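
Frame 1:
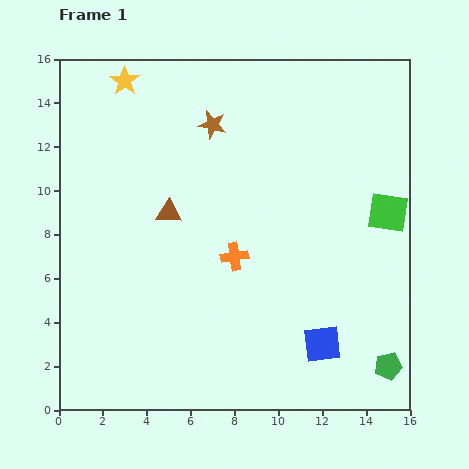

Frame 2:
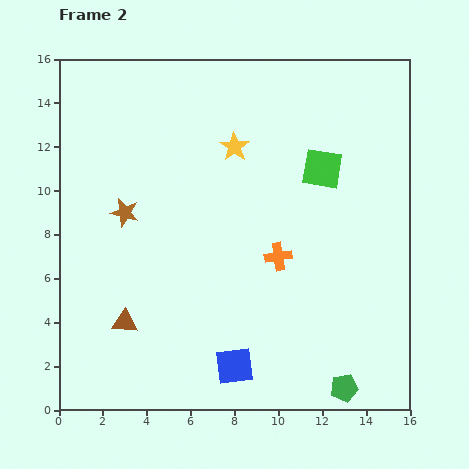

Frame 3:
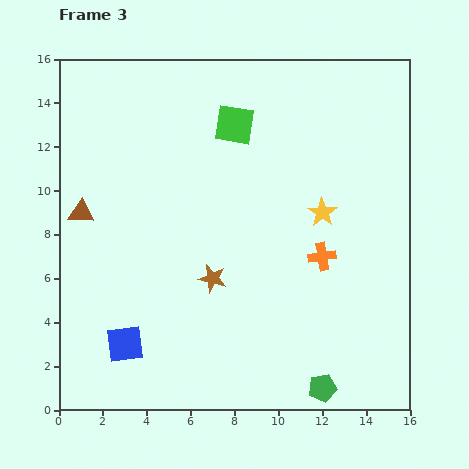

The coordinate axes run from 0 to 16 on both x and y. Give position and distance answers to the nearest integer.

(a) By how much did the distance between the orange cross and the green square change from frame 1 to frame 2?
-3

Distance in frame 1: 7. Distance in frame 2: 4.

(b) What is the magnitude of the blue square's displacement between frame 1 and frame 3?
9

The blue square moved from (12, 3) to (3, 3), a distance of √(9² + 0²) ≈ 9.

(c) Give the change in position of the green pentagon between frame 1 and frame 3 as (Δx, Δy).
(-3, -1)

The green pentagon was at (15, 2) in frame 1 and (12, 1) in frame 3.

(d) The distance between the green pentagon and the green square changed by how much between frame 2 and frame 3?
+3

Distance in frame 2: 10. Distance in frame 3: 13.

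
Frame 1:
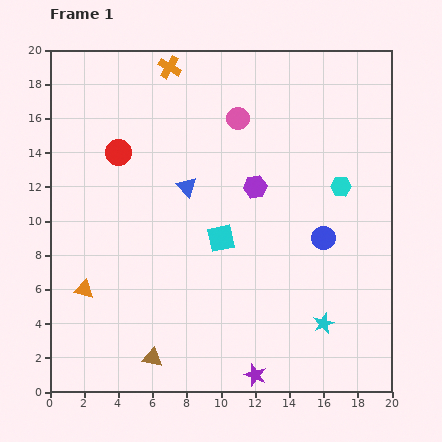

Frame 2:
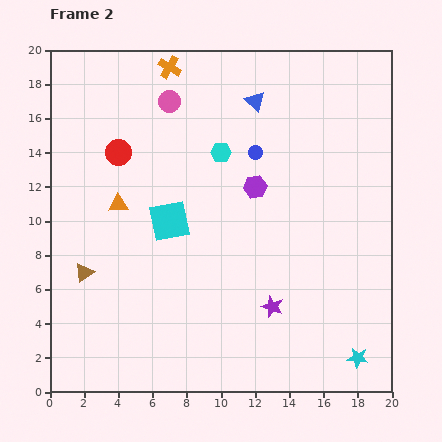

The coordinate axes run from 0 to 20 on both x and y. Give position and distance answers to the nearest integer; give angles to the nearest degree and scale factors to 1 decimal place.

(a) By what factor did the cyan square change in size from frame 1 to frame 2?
1.5×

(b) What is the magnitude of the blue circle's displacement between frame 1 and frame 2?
6

The blue circle moved from (16, 9) to (12, 14), a distance of √(4² + 5²) ≈ 6.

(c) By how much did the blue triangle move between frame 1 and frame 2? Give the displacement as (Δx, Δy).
(4, 5)

The blue triangle was at (8, 12) in frame 1 and (12, 17) in frame 2.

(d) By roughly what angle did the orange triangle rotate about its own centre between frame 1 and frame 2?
16° counter-clockwise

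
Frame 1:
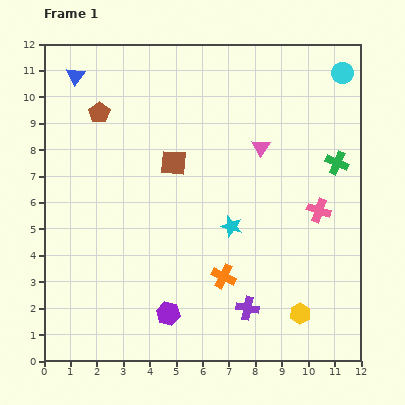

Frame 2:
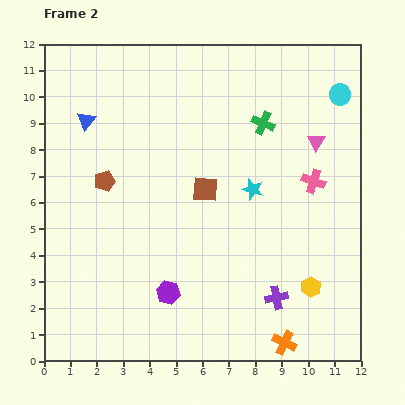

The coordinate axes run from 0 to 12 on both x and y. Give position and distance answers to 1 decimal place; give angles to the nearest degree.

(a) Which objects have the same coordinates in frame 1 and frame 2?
none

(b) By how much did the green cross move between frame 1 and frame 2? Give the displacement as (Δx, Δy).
(-2.8, 1.5)

The green cross was at (11.1, 7.5) in frame 1 and (8.3, 9.0) in frame 2.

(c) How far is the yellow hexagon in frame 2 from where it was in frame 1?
1.1

The yellow hexagon moved from (9.7, 1.8) to (10.1, 2.8), a distance of √(0.4² + 1.0²) ≈ 1.1.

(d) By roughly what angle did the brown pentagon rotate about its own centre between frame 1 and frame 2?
18° clockwise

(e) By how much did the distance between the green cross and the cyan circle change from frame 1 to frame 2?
-0.3

Distance in frame 1: 3.4. Distance in frame 2: 3.1.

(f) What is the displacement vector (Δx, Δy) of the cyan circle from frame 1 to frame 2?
(-0.1, -0.8)

The cyan circle was at (11.3, 10.9) in frame 1 and (11.2, 10.1) in frame 2.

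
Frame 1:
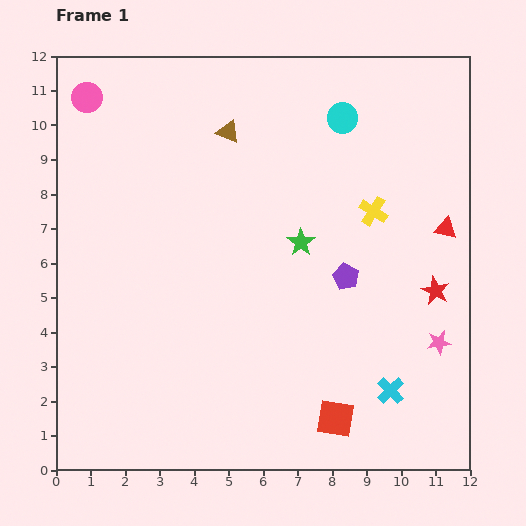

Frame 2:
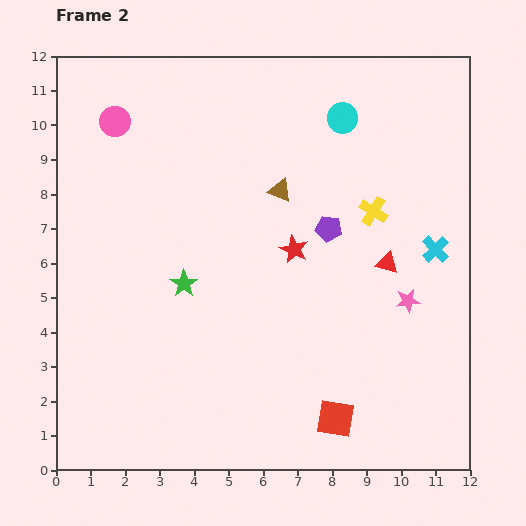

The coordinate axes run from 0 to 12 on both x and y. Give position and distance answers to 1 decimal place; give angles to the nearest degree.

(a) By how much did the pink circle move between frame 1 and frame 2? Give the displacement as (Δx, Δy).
(0.8, -0.7)

The pink circle was at (0.9, 10.8) in frame 1 and (1.7, 10.1) in frame 2.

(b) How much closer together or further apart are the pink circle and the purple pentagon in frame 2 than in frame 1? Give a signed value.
-2.2

Distance in frame 1: 9.1. Distance in frame 2: 6.9.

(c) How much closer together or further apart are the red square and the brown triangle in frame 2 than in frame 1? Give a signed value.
-2.1

Distance in frame 1: 8.9. Distance in frame 2: 6.8.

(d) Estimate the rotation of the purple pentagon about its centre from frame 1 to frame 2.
20° counter-clockwise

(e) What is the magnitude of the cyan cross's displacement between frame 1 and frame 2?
4.3

The cyan cross moved from (9.7, 2.3) to (11.0, 6.4), a distance of √(1.3² + 4.1²) ≈ 4.3.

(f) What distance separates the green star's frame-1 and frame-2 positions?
3.6

The green star moved from (7.1, 6.6) to (3.7, 5.4), a distance of √(3.4² + 1.2²) ≈ 3.6.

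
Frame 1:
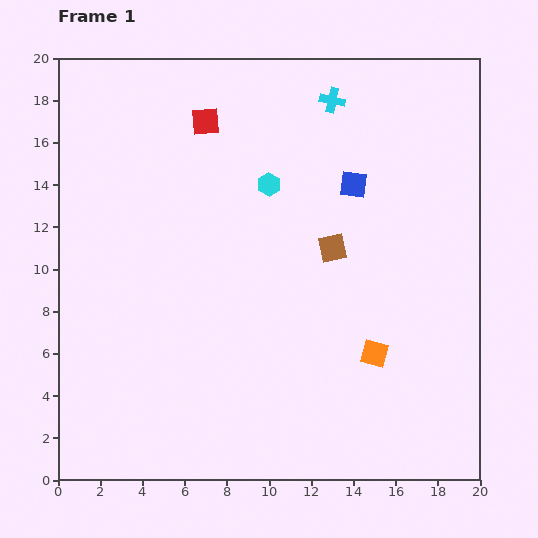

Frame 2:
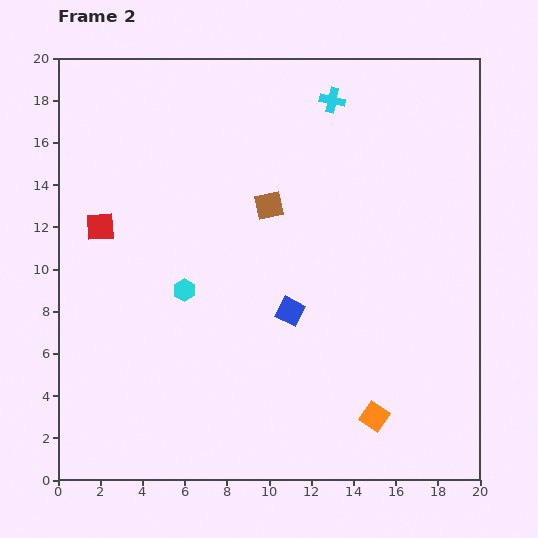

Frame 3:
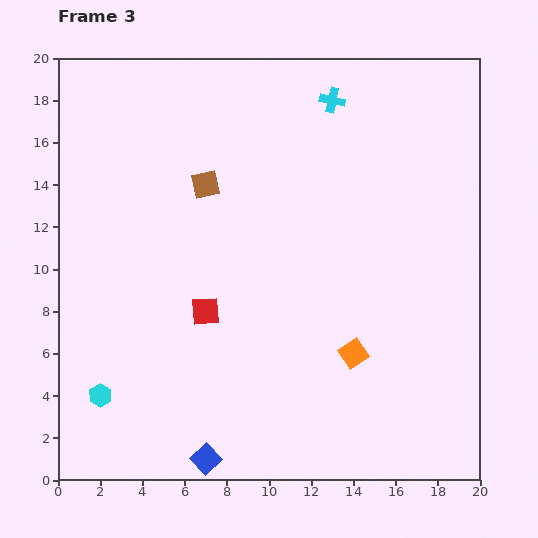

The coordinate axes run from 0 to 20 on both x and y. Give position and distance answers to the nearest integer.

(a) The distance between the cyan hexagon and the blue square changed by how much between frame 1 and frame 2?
+1

Distance in frame 1: 4. Distance in frame 2: 5.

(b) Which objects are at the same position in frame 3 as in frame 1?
the cyan cross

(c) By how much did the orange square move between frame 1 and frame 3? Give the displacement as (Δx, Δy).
(-1, 0)

The orange square was at (15, 6) in frame 1 and (14, 6) in frame 3.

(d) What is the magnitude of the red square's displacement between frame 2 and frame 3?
6

The red square moved from (2, 12) to (7, 8), a distance of √(5² + 4²) ≈ 6.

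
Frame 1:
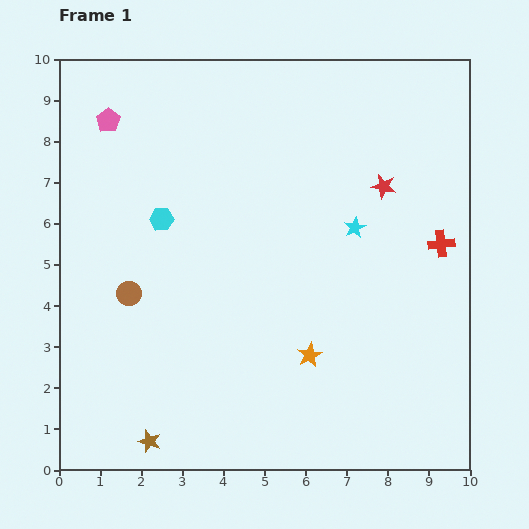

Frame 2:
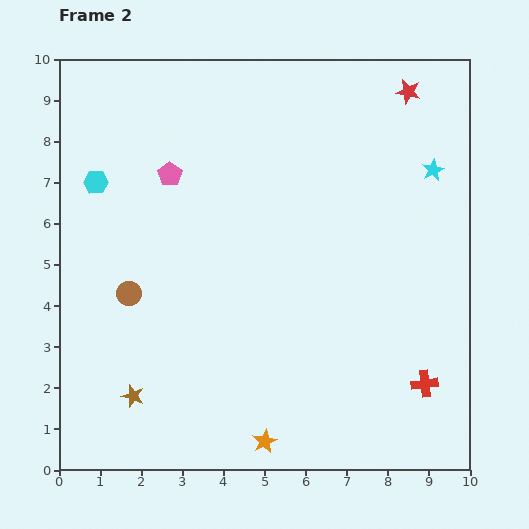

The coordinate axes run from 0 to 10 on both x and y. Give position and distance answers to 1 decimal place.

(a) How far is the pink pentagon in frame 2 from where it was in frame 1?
2.0

The pink pentagon moved from (1.2, 8.5) to (2.7, 7.2), a distance of √(1.5² + 1.3²) ≈ 2.0.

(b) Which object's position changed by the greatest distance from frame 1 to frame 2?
the red cross

(moved 3.4; next 2.4)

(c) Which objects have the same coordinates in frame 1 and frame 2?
the brown circle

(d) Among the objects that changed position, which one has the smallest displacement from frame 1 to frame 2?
the brown star

(moved 1.2)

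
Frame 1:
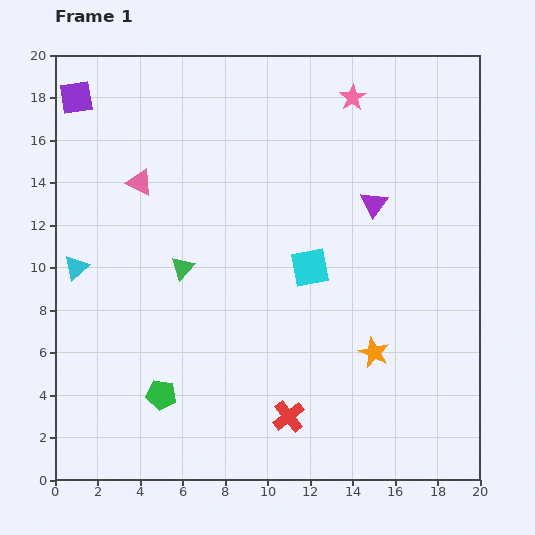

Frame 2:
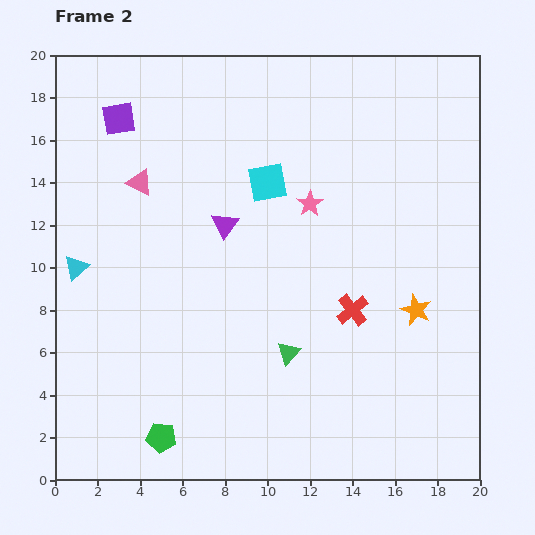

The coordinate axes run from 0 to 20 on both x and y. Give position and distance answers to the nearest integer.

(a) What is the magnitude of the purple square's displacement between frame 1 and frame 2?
2

The purple square moved from (1, 18) to (3, 17), a distance of √(2² + 1²) ≈ 2.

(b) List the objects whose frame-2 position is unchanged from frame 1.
the pink triangle, the cyan triangle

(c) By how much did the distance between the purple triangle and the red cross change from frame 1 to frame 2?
-4

Distance in frame 1: 11. Distance in frame 2: 7.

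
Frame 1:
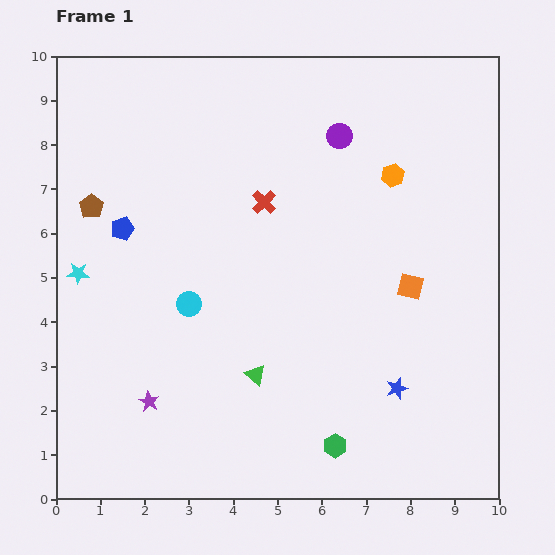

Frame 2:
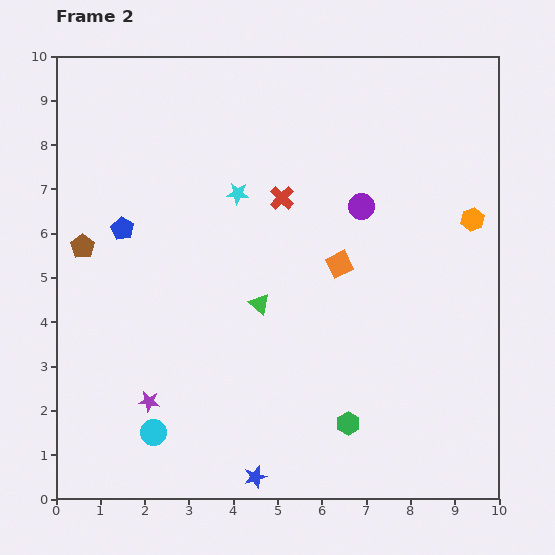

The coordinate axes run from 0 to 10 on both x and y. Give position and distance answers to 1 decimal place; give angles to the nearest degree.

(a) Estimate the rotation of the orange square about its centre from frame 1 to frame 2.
37° counter-clockwise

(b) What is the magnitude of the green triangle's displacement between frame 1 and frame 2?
1.6

The green triangle moved from (4.5, 2.8) to (4.6, 4.4), a distance of √(0.1² + 1.6²) ≈ 1.6.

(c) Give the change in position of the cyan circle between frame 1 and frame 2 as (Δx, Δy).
(-0.8, -2.9)

The cyan circle was at (3.0, 4.4) in frame 1 and (2.2, 1.5) in frame 2.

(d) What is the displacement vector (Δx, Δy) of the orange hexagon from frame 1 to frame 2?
(1.8, -1.0)

The orange hexagon was at (7.6, 7.3) in frame 1 and (9.4, 6.3) in frame 2.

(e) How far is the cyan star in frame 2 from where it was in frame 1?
4.0

The cyan star moved from (0.5, 5.1) to (4.1, 6.9), a distance of √(3.6² + 1.8²) ≈ 4.0.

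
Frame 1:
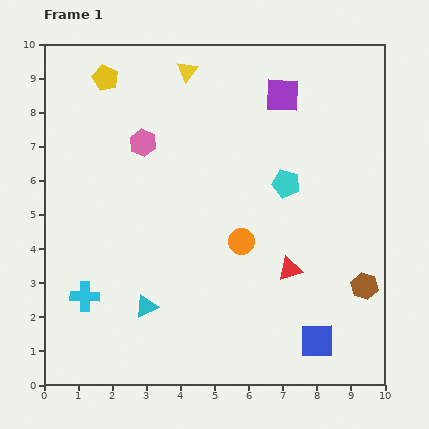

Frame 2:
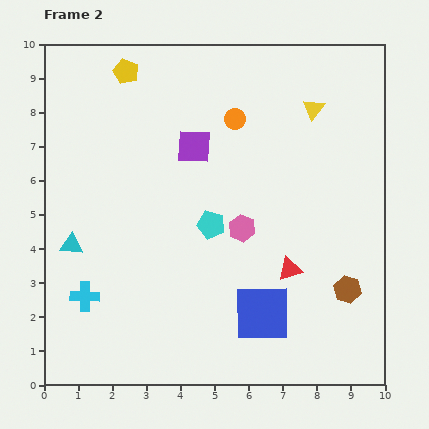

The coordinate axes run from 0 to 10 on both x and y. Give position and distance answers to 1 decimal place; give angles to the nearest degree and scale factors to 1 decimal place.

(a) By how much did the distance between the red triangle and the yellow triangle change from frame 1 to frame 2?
-1.7

Distance in frame 1: 6.5. Distance in frame 2: 4.8.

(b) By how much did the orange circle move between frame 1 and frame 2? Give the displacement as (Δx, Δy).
(-0.2, 3.6)

The orange circle was at (5.8, 4.2) in frame 1 and (5.6, 7.8) in frame 2.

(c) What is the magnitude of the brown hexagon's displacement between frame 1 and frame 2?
0.5

The brown hexagon moved from (9.4, 2.9) to (8.9, 2.8), a distance of √(0.5² + 0.1²) ≈ 0.5.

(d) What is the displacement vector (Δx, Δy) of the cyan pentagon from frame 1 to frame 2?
(-2.2, -1.2)

The cyan pentagon was at (7.1, 5.9) in frame 1 and (4.9, 4.7) in frame 2.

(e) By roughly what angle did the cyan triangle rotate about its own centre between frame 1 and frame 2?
30° clockwise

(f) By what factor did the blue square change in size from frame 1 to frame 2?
1.7×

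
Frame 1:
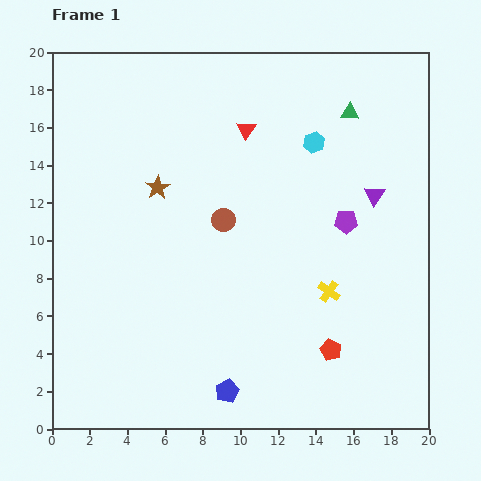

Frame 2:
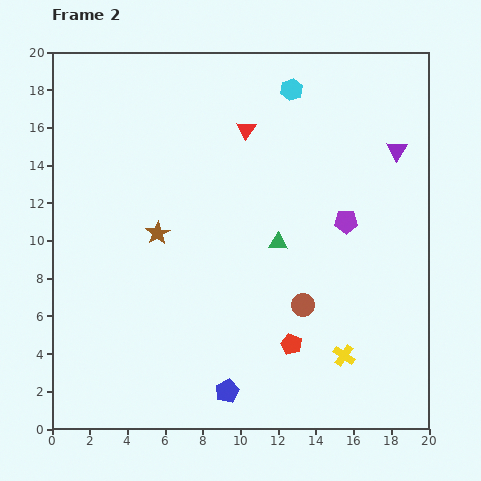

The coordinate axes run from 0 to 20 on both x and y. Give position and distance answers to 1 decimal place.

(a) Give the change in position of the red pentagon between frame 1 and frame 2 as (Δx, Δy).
(-2.1, 0.3)

The red pentagon was at (14.8, 4.2) in frame 1 and (12.7, 4.5) in frame 2.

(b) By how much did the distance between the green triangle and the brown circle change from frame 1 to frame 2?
-5.3

Distance in frame 1: 8.8. Distance in frame 2: 3.5.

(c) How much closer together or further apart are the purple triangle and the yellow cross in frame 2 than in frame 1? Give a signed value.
+5.7

Distance in frame 1: 5.6. Distance in frame 2: 11.3.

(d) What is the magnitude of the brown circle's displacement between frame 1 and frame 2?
6.2

The brown circle moved from (9.1, 11.1) to (13.3, 6.6), a distance of √(4.2² + 4.5²) ≈ 6.2.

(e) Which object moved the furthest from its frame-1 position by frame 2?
the green triangle

(moved 7.9; next 6.2)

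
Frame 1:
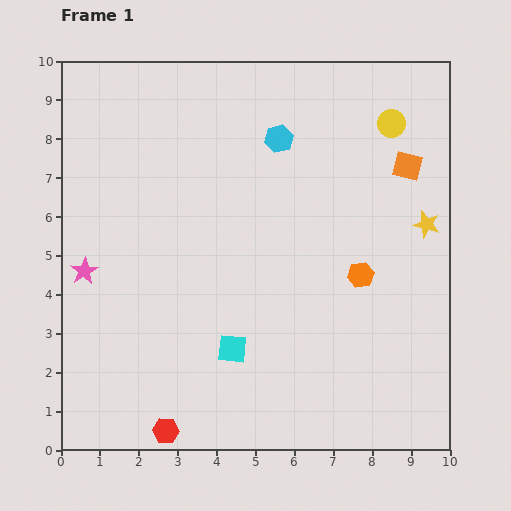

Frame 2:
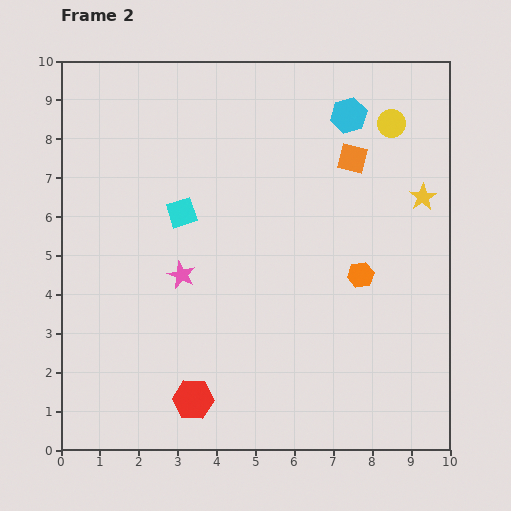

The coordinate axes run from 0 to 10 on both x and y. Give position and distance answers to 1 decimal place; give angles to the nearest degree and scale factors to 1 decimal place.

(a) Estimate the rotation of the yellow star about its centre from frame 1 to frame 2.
25° clockwise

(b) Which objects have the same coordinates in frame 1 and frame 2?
the yellow circle, the orange hexagon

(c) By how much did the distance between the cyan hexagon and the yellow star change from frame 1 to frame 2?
-1.6

Distance in frame 1: 4.4. Distance in frame 2: 2.8.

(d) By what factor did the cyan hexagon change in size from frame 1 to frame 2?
1.3×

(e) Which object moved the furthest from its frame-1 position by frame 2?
the cyan square

(moved 3.7; next 2.5)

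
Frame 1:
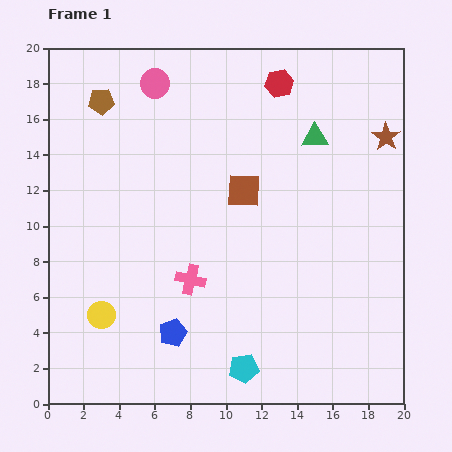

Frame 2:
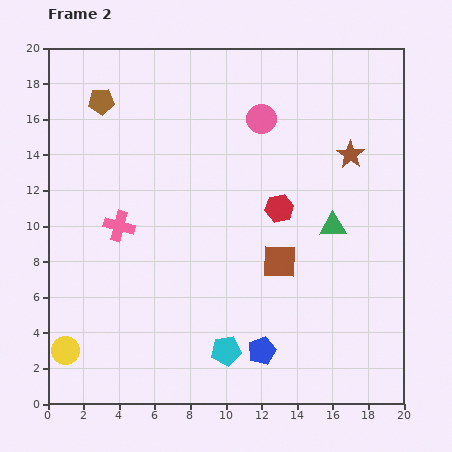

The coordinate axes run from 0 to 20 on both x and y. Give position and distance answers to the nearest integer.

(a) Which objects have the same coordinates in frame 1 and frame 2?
the brown pentagon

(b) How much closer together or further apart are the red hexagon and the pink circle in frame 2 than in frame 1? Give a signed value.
-2

Distance in frame 1: 7. Distance in frame 2: 5.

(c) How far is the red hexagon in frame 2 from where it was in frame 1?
7

The red hexagon moved from (13, 18) to (13, 11), a distance of √(0² + 7²) ≈ 7.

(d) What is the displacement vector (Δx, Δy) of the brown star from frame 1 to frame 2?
(-2, -1)

The brown star was at (19, 15) in frame 1 and (17, 14) in frame 2.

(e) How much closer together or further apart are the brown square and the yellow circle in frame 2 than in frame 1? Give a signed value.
+2

Distance in frame 1: 11. Distance in frame 2: 13.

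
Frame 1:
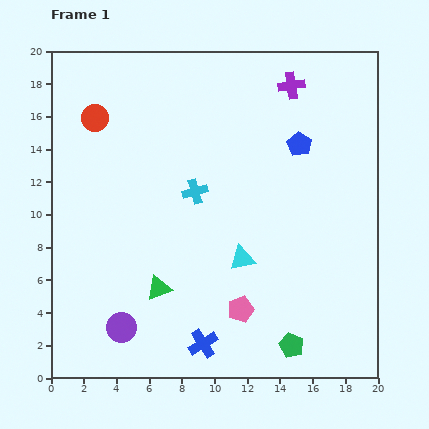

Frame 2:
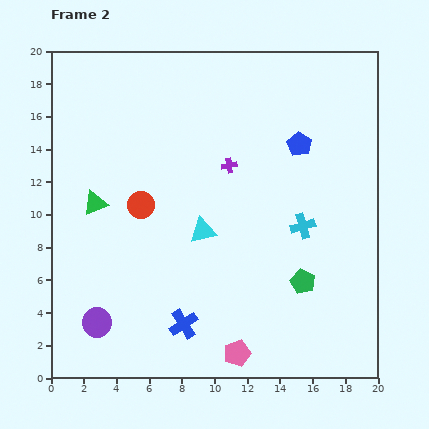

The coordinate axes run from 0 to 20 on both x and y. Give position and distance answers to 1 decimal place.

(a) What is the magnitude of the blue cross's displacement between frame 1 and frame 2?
1.7

The blue cross moved from (9.3, 2.1) to (8.1, 3.3), a distance of √(1.2² + 1.2²) ≈ 1.7.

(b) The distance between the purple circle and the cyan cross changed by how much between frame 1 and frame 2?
+4.5

Distance in frame 1: 9.4. Distance in frame 2: 13.9.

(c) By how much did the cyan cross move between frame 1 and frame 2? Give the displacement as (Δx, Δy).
(6.6, -2.1)

The cyan cross was at (8.8, 11.4) in frame 1 and (15.4, 9.3) in frame 2.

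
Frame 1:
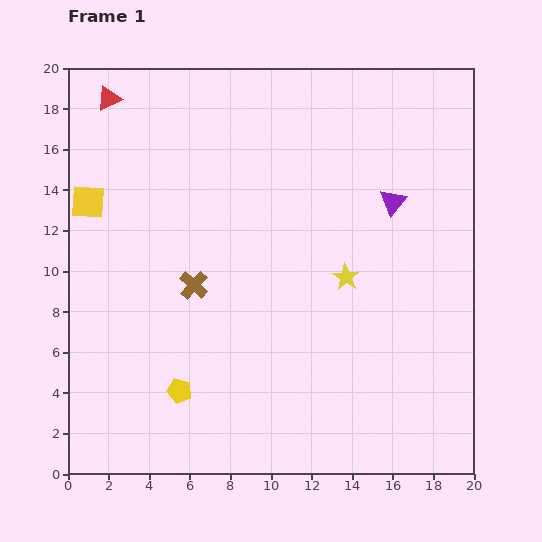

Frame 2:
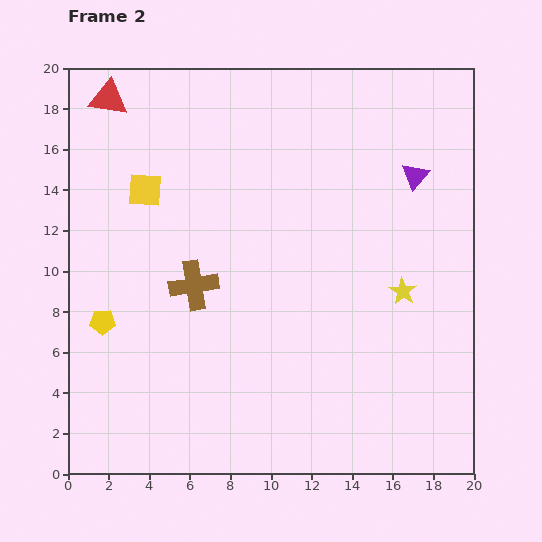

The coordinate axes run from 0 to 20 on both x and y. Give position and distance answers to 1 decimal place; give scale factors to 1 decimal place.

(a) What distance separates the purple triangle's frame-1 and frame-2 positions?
1.7

The purple triangle moved from (16.0, 13.4) to (17.1, 14.7), a distance of √(1.1² + 1.3²) ≈ 1.7.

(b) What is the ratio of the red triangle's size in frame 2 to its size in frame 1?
1.5×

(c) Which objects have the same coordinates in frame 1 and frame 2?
the red triangle, the brown cross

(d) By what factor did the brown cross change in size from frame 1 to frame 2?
1.7×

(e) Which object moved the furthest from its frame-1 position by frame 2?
the yellow pentagon

(moved 5.1; next 2.9)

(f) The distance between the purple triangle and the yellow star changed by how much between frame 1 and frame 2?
+1.3

Distance in frame 1: 4.4. Distance in frame 2: 5.7.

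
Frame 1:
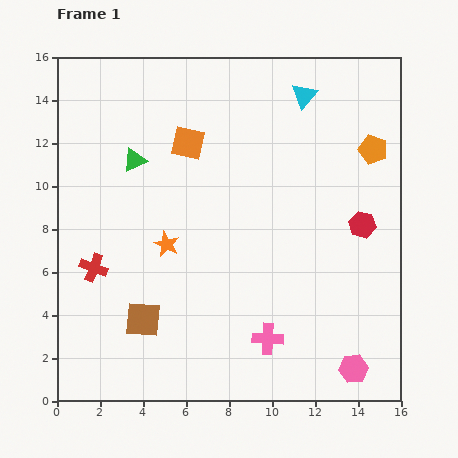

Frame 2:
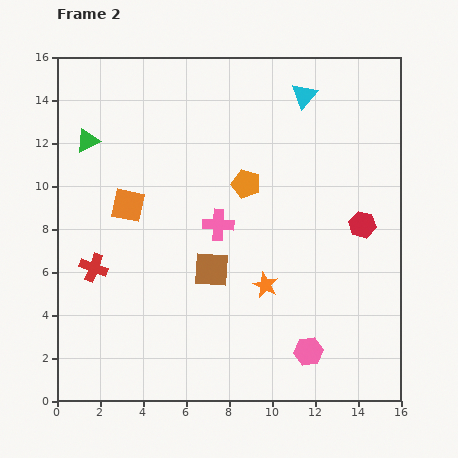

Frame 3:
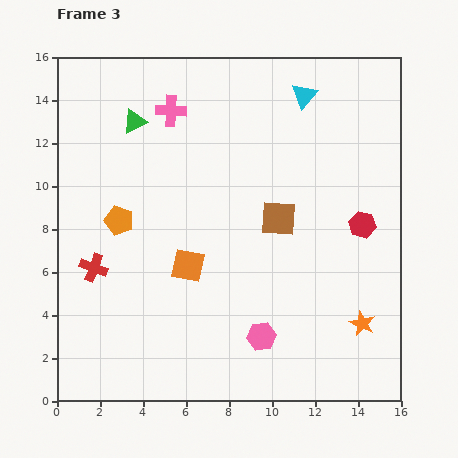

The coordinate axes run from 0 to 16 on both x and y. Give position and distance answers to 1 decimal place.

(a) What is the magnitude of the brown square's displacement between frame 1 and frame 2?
3.9

The brown square moved from (4.0, 3.8) to (7.2, 6.1), a distance of √(3.2² + 2.3²) ≈ 3.9.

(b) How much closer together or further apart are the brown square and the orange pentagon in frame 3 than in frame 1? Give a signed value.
-5.9

Distance in frame 1: 13.3. Distance in frame 3: 7.4.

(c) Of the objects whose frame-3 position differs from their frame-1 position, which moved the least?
the green triangle

(moved 1.8)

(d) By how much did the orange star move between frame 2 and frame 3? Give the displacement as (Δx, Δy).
(4.5, -1.8)

The orange star was at (9.7, 5.4) in frame 2 and (14.2, 3.6) in frame 3.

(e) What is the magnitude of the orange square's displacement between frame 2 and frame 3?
4.0

The orange square moved from (3.3, 9.1) to (6.1, 6.3), a distance of √(2.8² + 2.8²) ≈ 4.0.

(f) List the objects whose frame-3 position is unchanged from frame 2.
the red cross, the red hexagon, the cyan triangle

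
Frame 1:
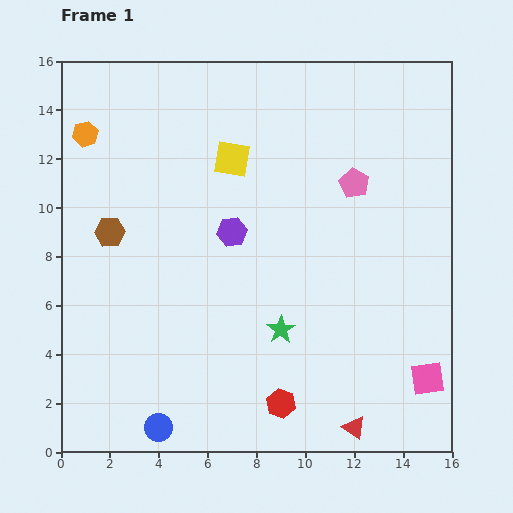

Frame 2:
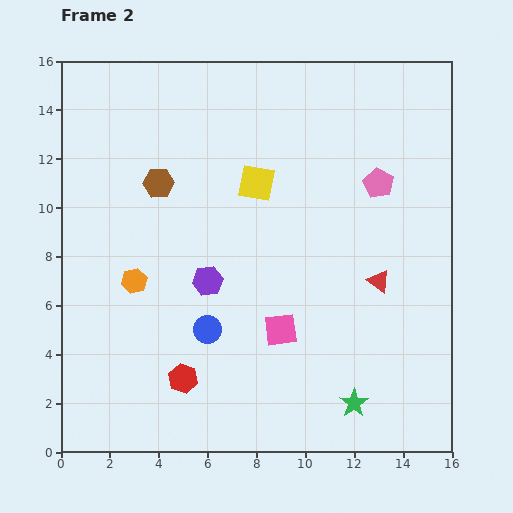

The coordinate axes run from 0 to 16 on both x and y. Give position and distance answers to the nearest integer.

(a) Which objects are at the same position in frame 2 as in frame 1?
none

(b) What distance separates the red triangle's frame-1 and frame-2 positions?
6

The red triangle moved from (12, 1) to (13, 7), a distance of √(1² + 6²) ≈ 6.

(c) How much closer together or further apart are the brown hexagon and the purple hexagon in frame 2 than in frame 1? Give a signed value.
-1

Distance in frame 1: 5. Distance in frame 2: 4.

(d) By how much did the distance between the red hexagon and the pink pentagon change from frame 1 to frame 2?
+2

Distance in frame 1: 9. Distance in frame 2: 11.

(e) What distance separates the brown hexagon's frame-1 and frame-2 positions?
3

The brown hexagon moved from (2, 9) to (4, 11), a distance of √(2² + 2²) ≈ 3.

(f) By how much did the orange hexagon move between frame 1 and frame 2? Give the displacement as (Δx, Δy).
(2, -6)

The orange hexagon was at (1, 13) in frame 1 and (3, 7) in frame 2.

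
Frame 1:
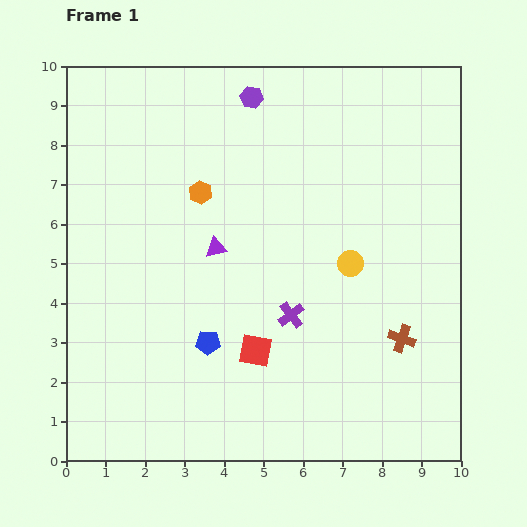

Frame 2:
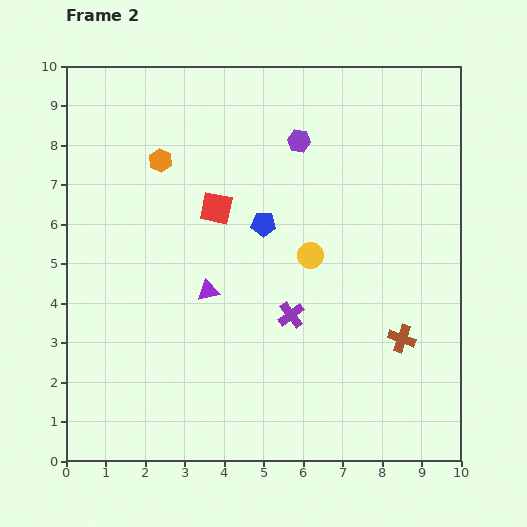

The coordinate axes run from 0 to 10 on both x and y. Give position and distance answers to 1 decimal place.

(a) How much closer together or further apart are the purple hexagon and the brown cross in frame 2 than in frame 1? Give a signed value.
-1.6

Distance in frame 1: 7.2. Distance in frame 2: 5.6.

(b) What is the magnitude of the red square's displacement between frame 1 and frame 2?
3.7

The red square moved from (4.8, 2.8) to (3.8, 6.4), a distance of √(1.0² + 3.6²) ≈ 3.7.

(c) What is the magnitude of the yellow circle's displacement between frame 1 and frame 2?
1.0

The yellow circle moved from (7.2, 5.0) to (6.2, 5.2), a distance of √(1.0² + 0.2²) ≈ 1.0.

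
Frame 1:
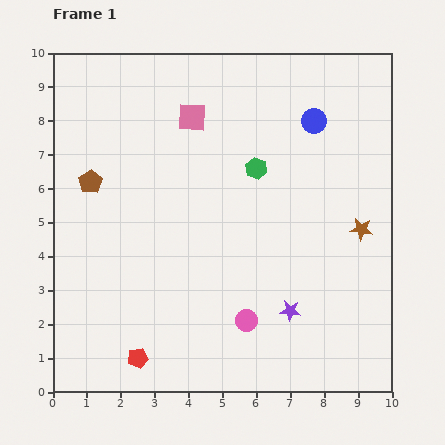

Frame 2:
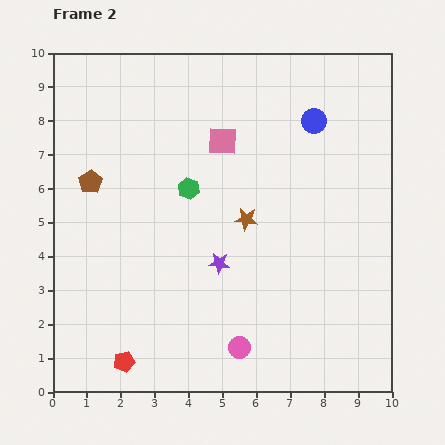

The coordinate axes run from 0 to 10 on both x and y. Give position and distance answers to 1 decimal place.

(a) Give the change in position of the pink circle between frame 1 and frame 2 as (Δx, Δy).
(-0.2, -0.8)

The pink circle was at (5.7, 2.1) in frame 1 and (5.5, 1.3) in frame 2.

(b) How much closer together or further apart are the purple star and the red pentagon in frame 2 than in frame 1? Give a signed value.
-0.7

Distance in frame 1: 4.7. Distance in frame 2: 4.0.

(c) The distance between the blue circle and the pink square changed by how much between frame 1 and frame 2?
-0.8

Distance in frame 1: 3.6. Distance in frame 2: 2.8.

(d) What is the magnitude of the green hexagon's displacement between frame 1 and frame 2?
2.1

The green hexagon moved from (6.0, 6.6) to (4.0, 6.0), a distance of √(2.0² + 0.6²) ≈ 2.1.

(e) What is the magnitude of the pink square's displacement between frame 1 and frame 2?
1.1

The pink square moved from (4.1, 8.1) to (5.0, 7.4), a distance of √(0.9² + 0.7²) ≈ 1.1.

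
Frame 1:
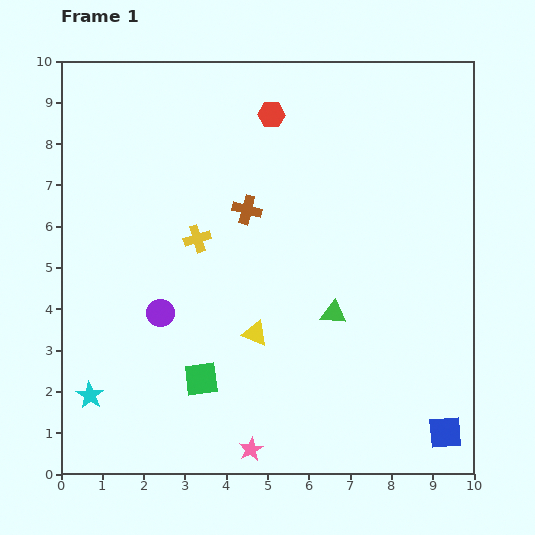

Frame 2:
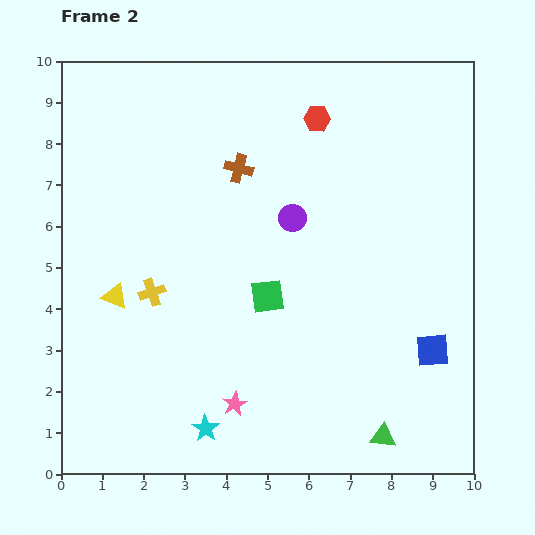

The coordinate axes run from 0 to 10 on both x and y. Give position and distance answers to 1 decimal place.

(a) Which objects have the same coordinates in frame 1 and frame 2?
none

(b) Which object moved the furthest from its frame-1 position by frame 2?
the purple circle

(moved 3.9; next 3.5)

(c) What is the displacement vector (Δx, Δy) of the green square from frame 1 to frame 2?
(1.6, 2.0)

The green square was at (3.4, 2.3) in frame 1 and (5.0, 4.3) in frame 2.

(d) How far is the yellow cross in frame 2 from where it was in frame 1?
1.7

The yellow cross moved from (3.3, 5.7) to (2.2, 4.4), a distance of √(1.1² + 1.3²) ≈ 1.7.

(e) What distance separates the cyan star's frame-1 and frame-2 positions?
2.9

The cyan star moved from (0.7, 1.9) to (3.5, 1.1), a distance of √(2.8² + 0.8²) ≈ 2.9.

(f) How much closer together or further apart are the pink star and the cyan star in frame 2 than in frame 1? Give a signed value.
-3.2

Distance in frame 1: 4.1. Distance in frame 2: 0.9.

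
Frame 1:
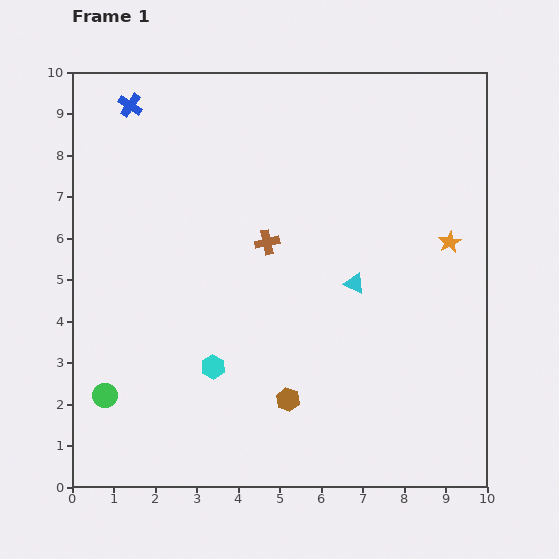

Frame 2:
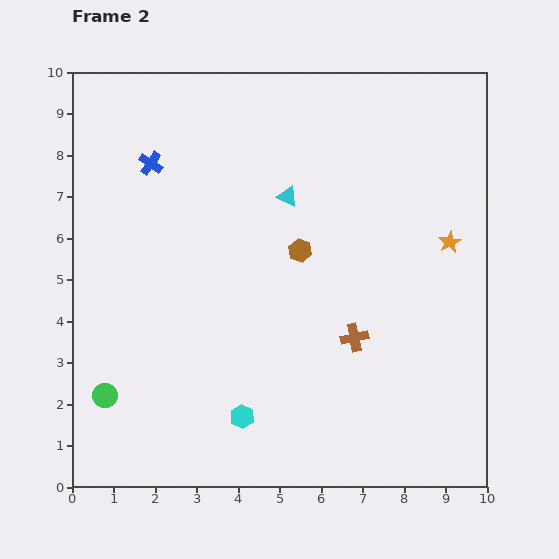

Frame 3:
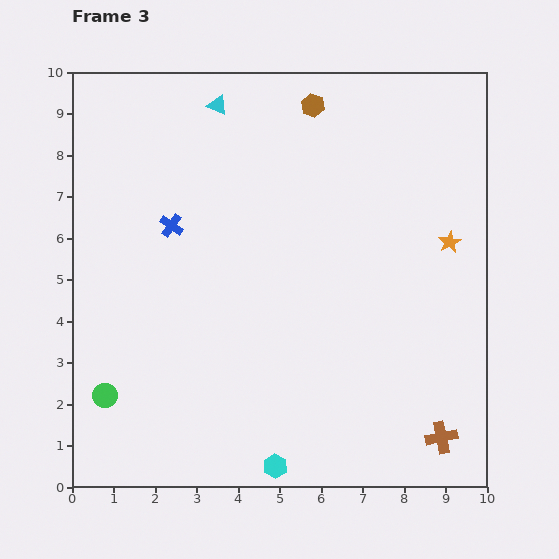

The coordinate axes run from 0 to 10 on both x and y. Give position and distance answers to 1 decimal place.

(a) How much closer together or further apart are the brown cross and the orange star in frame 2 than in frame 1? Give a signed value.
-1.1

Distance in frame 1: 4.4. Distance in frame 2: 3.3.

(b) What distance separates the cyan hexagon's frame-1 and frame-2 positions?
1.4

The cyan hexagon moved from (3.4, 2.9) to (4.1, 1.7), a distance of √(0.7² + 1.2²) ≈ 1.4.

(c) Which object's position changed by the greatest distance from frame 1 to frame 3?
the brown hexagon

(moved 7.1; next 6.3)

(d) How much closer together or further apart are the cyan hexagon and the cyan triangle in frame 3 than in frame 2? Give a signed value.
+3.4

Distance in frame 2: 5.4. Distance in frame 3: 8.8.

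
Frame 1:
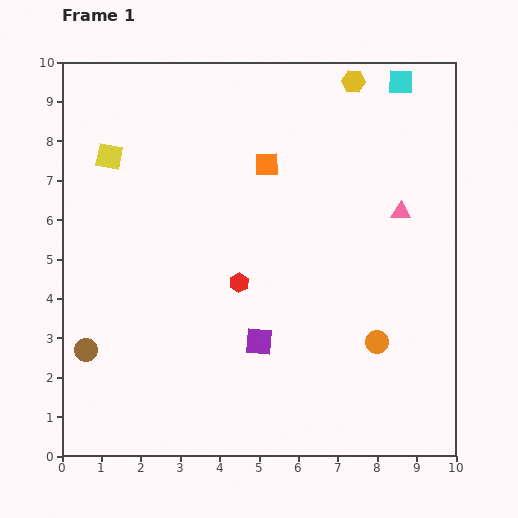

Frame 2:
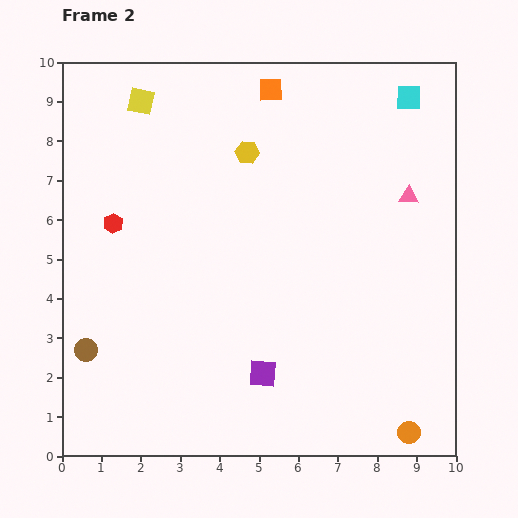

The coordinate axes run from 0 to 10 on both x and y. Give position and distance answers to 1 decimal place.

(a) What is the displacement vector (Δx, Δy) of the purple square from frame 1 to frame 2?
(0.1, -0.8)

The purple square was at (5.0, 2.9) in frame 1 and (5.1, 2.1) in frame 2.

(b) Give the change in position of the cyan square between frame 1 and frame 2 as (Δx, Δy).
(0.2, -0.4)

The cyan square was at (8.6, 9.5) in frame 1 and (8.8, 9.1) in frame 2.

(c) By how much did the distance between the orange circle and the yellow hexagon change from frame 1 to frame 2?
+1.6

Distance in frame 1: 6.6. Distance in frame 2: 8.2.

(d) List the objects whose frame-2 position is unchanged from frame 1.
the brown circle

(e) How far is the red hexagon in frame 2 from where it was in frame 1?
3.5

The red hexagon moved from (4.5, 4.4) to (1.3, 5.9), a distance of √(3.2² + 1.5²) ≈ 3.5.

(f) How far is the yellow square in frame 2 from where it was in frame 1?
1.6

The yellow square moved from (1.2, 7.6) to (2.0, 9.0), a distance of √(0.8² + 1.4²) ≈ 1.6.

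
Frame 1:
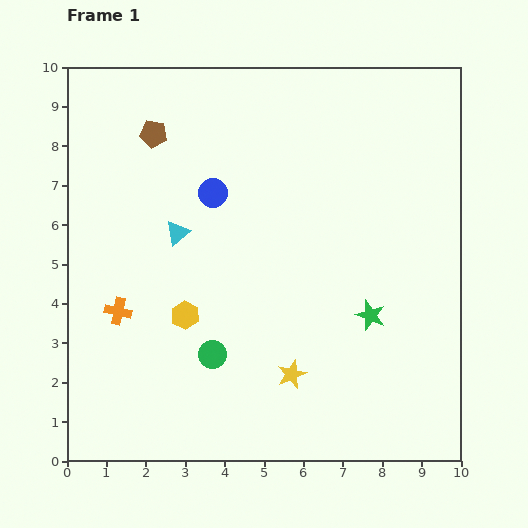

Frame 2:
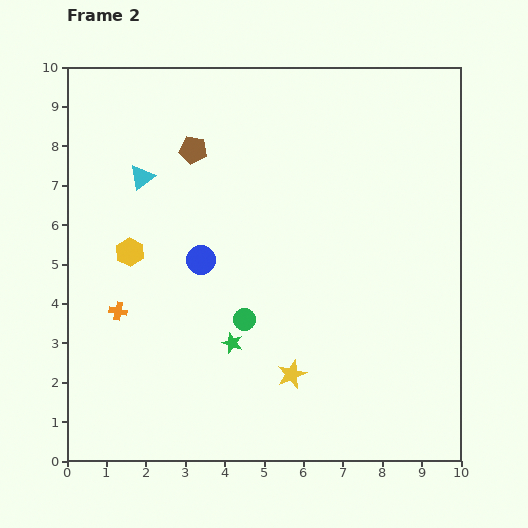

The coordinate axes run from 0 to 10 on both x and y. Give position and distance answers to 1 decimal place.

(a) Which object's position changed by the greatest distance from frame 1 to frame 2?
the green star

(moved 3.6; next 2.1)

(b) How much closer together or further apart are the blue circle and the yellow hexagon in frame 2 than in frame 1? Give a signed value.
-1.4

Distance in frame 1: 3.2. Distance in frame 2: 1.8.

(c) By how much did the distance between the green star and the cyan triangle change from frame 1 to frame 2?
-0.5

Distance in frame 1: 5.3. Distance in frame 2: 4.8.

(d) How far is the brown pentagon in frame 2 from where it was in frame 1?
1.1

The brown pentagon moved from (2.2, 8.3) to (3.2, 7.9), a distance of √(1.0² + 0.4²) ≈ 1.1.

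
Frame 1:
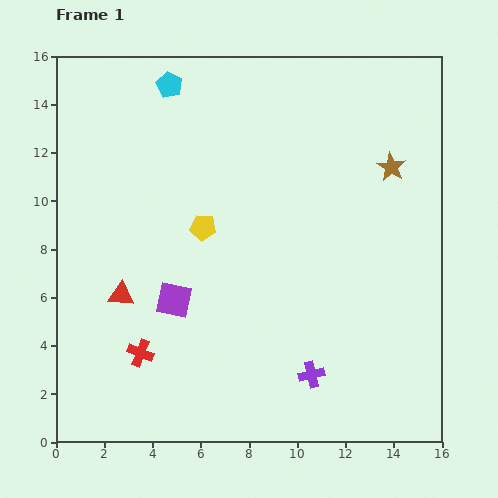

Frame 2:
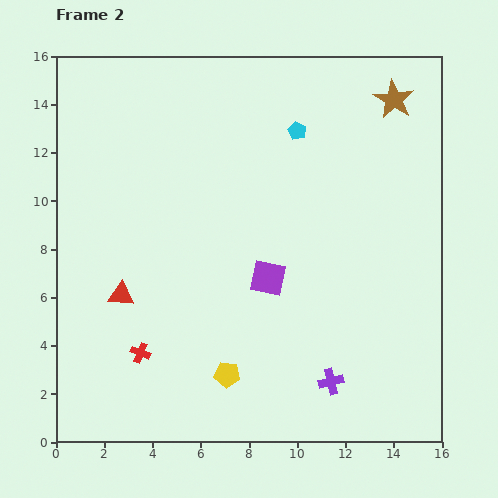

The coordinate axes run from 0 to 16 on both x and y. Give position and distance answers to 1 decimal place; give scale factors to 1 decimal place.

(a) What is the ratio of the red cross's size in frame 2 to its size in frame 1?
0.7×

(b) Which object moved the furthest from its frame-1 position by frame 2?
the yellow pentagon

(moved 6.2; next 5.6)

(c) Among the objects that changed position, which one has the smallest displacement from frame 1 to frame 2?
the purple cross

(moved 0.9)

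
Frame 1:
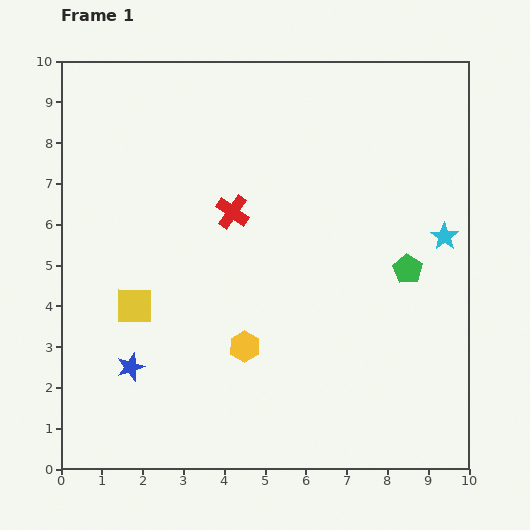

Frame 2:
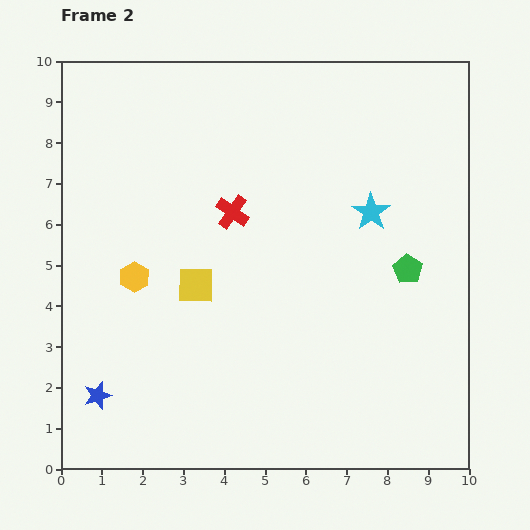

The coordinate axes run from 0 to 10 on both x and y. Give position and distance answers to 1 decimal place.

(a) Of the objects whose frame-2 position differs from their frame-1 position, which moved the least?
the blue star

(moved 1.1)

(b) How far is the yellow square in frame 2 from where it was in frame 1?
1.6

The yellow square moved from (1.8, 4.0) to (3.3, 4.5), a distance of √(1.5² + 0.5²) ≈ 1.6.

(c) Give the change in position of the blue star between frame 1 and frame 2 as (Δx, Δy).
(-0.8, -0.7)

The blue star was at (1.7, 2.5) in frame 1 and (0.9, 1.8) in frame 2.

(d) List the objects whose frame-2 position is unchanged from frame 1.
the red cross, the green pentagon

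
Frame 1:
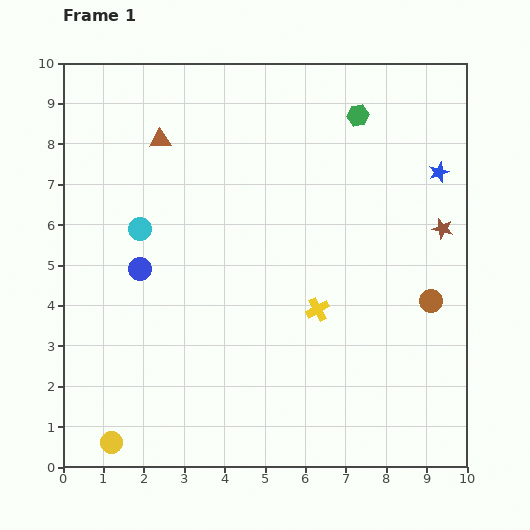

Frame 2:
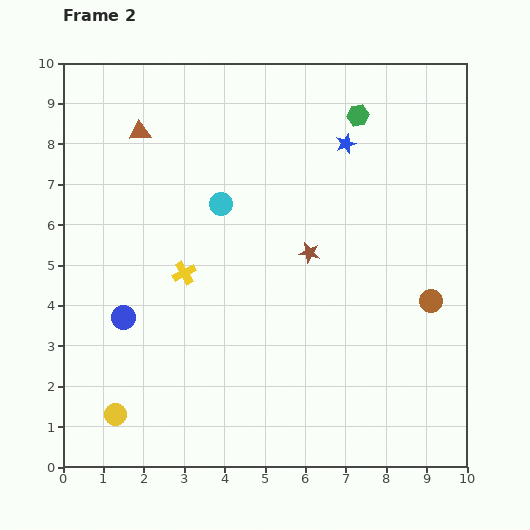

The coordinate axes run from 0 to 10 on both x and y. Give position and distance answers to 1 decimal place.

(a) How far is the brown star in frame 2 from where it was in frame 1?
3.4

The brown star moved from (9.4, 5.9) to (6.1, 5.3), a distance of √(3.3² + 0.6²) ≈ 3.4.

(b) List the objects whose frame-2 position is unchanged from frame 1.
the green hexagon, the brown circle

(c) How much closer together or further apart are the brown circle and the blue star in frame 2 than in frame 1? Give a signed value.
+1.2

Distance in frame 1: 3.2. Distance in frame 2: 4.4.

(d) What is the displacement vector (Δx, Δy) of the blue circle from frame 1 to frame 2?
(-0.4, -1.2)

The blue circle was at (1.9, 4.9) in frame 1 and (1.5, 3.7) in frame 2.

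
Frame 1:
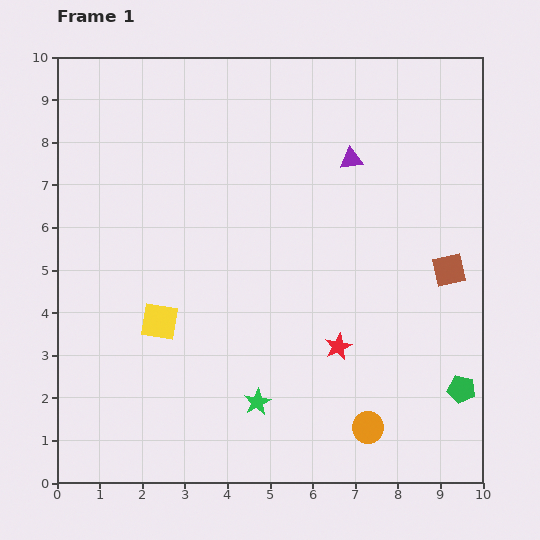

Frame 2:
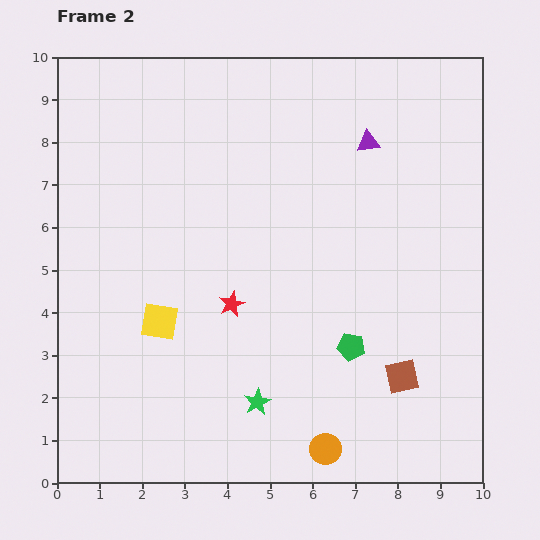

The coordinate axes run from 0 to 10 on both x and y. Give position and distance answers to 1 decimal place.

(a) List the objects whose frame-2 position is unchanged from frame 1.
the green star, the yellow square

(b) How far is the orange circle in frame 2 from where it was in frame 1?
1.1

The orange circle moved from (7.3, 1.3) to (6.3, 0.8), a distance of √(1.0² + 0.5²) ≈ 1.1.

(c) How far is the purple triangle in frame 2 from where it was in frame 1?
0.6

The purple triangle moved from (6.9, 7.6) to (7.3, 8.0), a distance of √(0.4² + 0.4²) ≈ 0.6.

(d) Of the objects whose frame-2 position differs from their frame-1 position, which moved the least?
the purple triangle

(moved 0.6)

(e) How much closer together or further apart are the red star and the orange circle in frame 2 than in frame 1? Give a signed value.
+2.0

Distance in frame 1: 2.0. Distance in frame 2: 4.0.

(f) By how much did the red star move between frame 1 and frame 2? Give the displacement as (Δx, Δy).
(-2.5, 1.0)

The red star was at (6.6, 3.2) in frame 1 and (4.1, 4.2) in frame 2.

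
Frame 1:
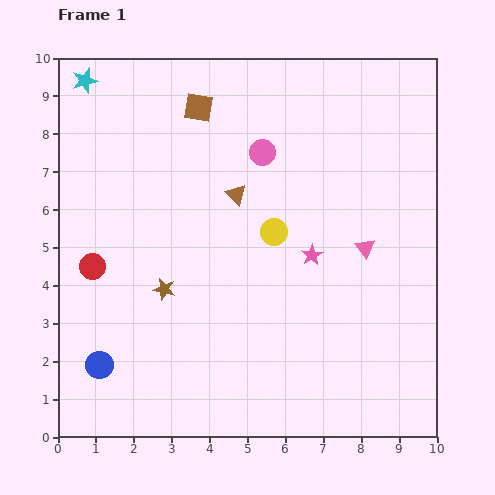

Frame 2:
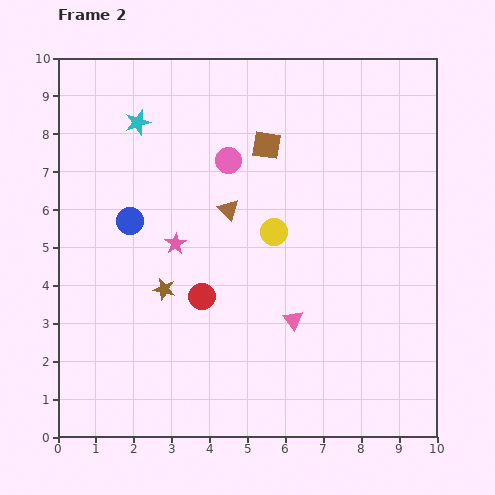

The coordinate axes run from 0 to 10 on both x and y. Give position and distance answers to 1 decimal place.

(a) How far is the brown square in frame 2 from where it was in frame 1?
2.1

The brown square moved from (3.7, 8.7) to (5.5, 7.7), a distance of √(1.8² + 1.0²) ≈ 2.1.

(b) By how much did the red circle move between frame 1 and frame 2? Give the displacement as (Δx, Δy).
(2.9, -0.8)

The red circle was at (0.9, 4.5) in frame 1 and (3.8, 3.7) in frame 2.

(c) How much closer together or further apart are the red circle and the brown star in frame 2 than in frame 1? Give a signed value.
-1.0

Distance in frame 1: 2.0. Distance in frame 2: 1.0.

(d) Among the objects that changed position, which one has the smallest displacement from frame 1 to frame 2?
the brown triangle

(moved 0.4)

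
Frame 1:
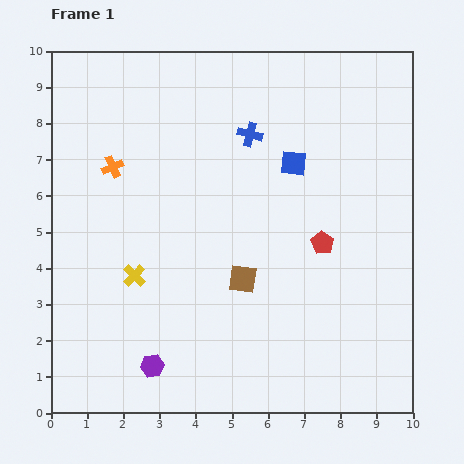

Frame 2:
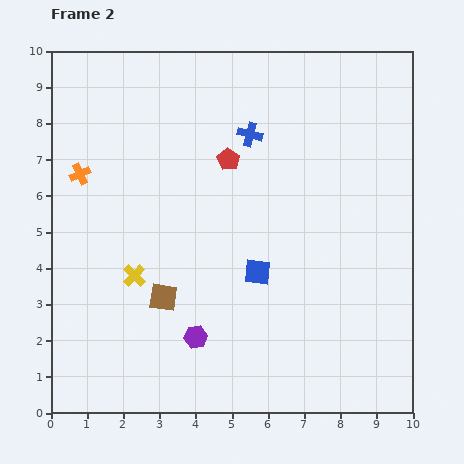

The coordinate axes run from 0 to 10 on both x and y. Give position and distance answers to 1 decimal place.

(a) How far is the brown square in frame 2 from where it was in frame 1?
2.3

The brown square moved from (5.3, 3.7) to (3.1, 3.2), a distance of √(2.2² + 0.5²) ≈ 2.3.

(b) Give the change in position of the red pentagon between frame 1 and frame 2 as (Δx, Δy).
(-2.6, 2.3)

The red pentagon was at (7.5, 4.7) in frame 1 and (4.9, 7.0) in frame 2.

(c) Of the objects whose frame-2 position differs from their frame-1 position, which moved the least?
the orange cross

(moved 0.9)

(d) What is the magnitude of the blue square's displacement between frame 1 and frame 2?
3.2

The blue square moved from (6.7, 6.9) to (5.7, 3.9), a distance of √(1.0² + 3.0²) ≈ 3.2.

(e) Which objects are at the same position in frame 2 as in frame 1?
the blue cross, the yellow cross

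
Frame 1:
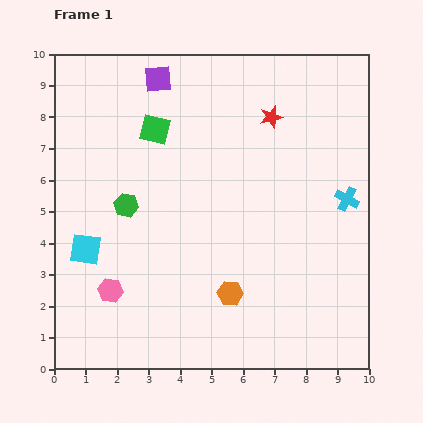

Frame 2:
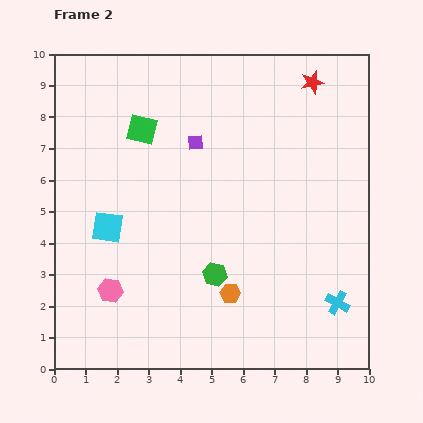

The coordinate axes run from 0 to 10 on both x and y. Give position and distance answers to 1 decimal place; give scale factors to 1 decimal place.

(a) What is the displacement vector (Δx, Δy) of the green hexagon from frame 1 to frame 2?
(2.8, -2.2)

The green hexagon was at (2.3, 5.2) in frame 1 and (5.1, 3.0) in frame 2.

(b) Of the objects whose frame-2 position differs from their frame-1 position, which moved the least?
the green square

(moved 0.4)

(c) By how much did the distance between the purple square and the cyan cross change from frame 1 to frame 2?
-0.3

Distance in frame 1: 7.1. Distance in frame 2: 6.8.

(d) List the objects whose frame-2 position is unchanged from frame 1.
the orange hexagon, the pink hexagon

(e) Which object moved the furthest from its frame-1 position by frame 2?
the green hexagon

(moved 3.6; next 3.3)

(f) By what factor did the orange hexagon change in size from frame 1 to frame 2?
0.8×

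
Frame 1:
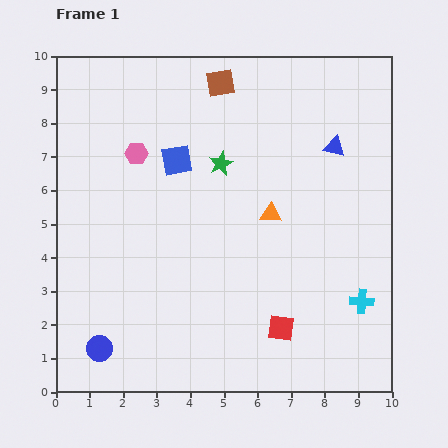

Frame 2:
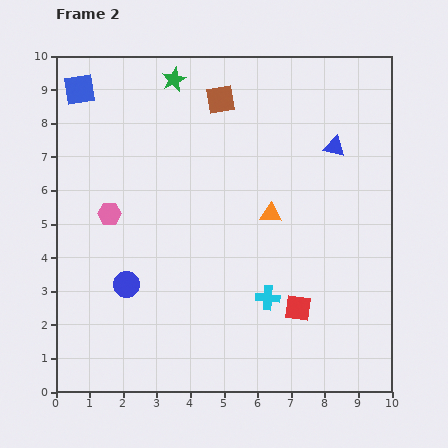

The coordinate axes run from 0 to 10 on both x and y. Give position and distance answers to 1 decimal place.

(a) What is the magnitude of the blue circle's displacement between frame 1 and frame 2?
2.1

The blue circle moved from (1.3, 1.3) to (2.1, 3.2), a distance of √(0.8² + 1.9²) ≈ 2.1.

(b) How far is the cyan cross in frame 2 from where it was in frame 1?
2.8

The cyan cross moved from (9.1, 2.7) to (6.3, 2.8), a distance of √(2.8² + 0.1²) ≈ 2.8.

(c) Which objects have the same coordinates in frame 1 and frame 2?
the orange triangle, the blue triangle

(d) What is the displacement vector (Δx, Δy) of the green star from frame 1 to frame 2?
(-1.4, 2.5)

The green star was at (4.9, 6.8) in frame 1 and (3.5, 9.3) in frame 2.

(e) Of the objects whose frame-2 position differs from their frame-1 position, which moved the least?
the brown square

(moved 0.5)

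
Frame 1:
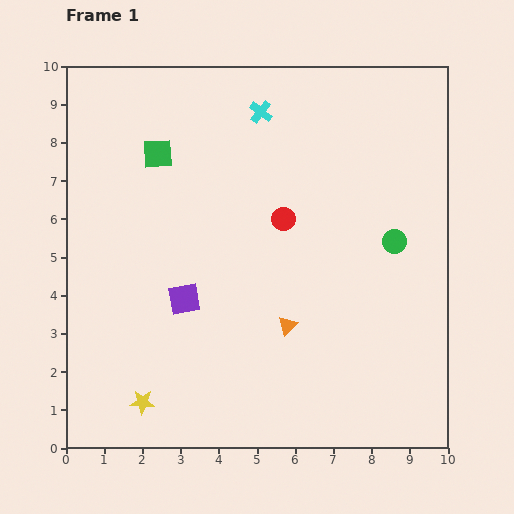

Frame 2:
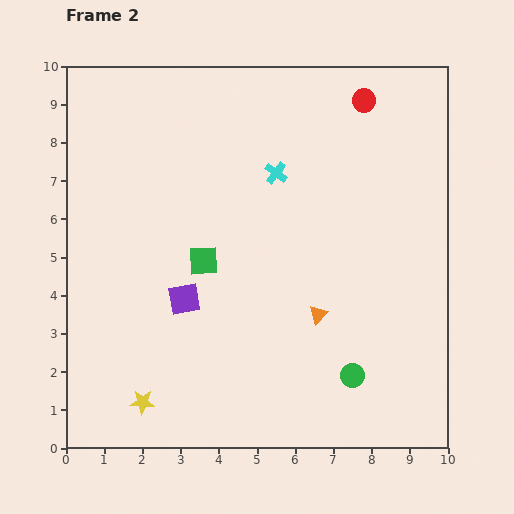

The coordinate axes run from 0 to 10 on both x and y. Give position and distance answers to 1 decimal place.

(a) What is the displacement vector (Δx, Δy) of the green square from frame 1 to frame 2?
(1.2, -2.8)

The green square was at (2.4, 7.7) in frame 1 and (3.6, 4.9) in frame 2.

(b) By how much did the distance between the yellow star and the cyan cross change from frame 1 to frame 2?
-1.3

Distance in frame 1: 8.2. Distance in frame 2: 6.9.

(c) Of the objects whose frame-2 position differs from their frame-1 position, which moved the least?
the orange triangle

(moved 0.9)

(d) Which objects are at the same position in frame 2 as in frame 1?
the yellow star, the purple square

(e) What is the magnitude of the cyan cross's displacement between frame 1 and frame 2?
1.6

The cyan cross moved from (5.1, 8.8) to (5.5, 7.2), a distance of √(0.4² + 1.6²) ≈ 1.6.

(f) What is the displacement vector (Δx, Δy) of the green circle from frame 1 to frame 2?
(-1.1, -3.5)

The green circle was at (8.6, 5.4) in frame 1 and (7.5, 1.9) in frame 2.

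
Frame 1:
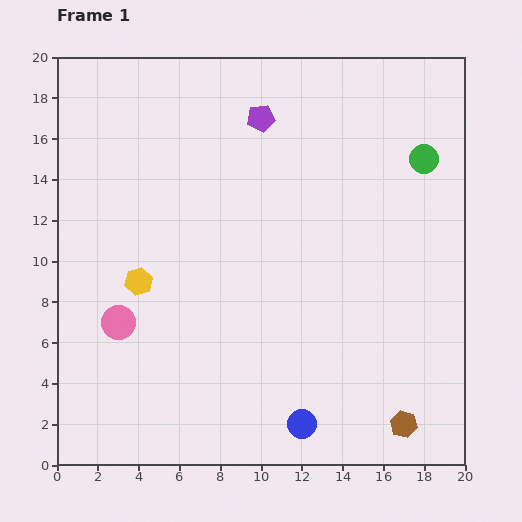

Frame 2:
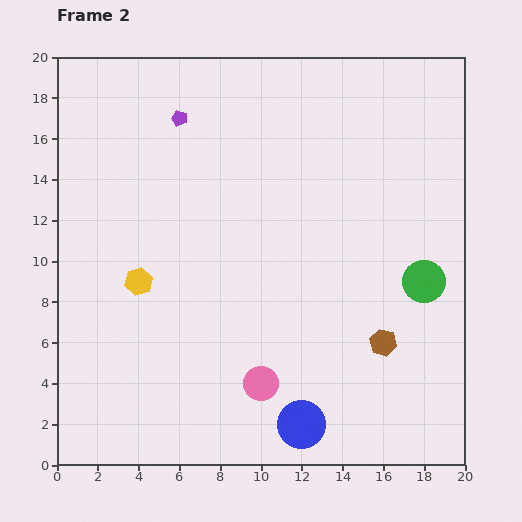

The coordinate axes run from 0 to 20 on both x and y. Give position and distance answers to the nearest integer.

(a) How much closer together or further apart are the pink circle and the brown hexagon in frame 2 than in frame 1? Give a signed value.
-9

Distance in frame 1: 15. Distance in frame 2: 6.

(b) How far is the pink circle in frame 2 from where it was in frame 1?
8

The pink circle moved from (3, 7) to (10, 4), a distance of √(7² + 3²) ≈ 8.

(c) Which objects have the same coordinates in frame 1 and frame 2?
the yellow hexagon, the blue circle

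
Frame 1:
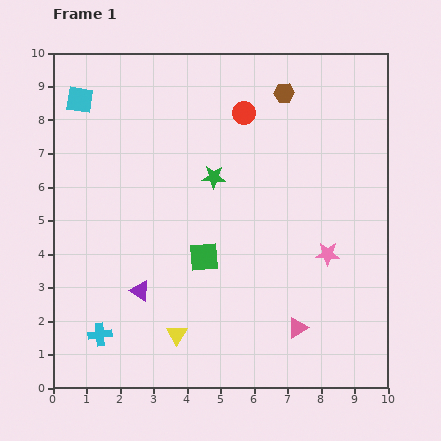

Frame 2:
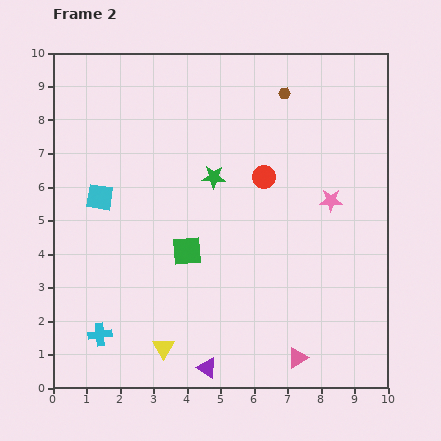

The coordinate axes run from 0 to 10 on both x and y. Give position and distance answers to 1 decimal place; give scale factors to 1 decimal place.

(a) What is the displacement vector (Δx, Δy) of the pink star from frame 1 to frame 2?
(0.1, 1.6)

The pink star was at (8.2, 4.0) in frame 1 and (8.3, 5.6) in frame 2.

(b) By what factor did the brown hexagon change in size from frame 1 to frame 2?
0.6×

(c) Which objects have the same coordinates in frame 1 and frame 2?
the green star, the brown hexagon, the cyan cross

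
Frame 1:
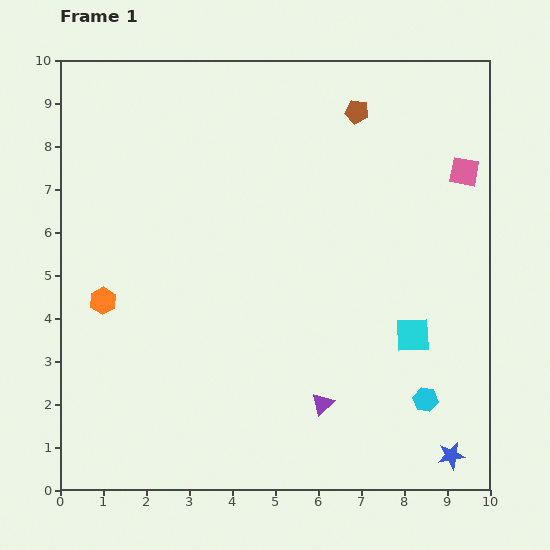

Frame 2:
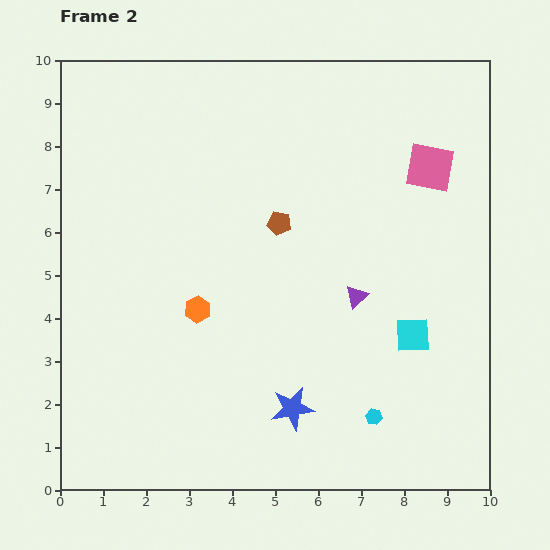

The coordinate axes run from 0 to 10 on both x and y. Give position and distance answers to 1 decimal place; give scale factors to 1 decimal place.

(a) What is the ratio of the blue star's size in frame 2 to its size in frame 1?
1.6×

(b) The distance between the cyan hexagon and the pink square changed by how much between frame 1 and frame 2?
+0.5

Distance in frame 1: 5.4. Distance in frame 2: 5.9.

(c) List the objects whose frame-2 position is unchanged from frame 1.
the cyan square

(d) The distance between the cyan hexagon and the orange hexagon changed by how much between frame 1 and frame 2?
-3.0

Distance in frame 1: 7.8. Distance in frame 2: 4.8.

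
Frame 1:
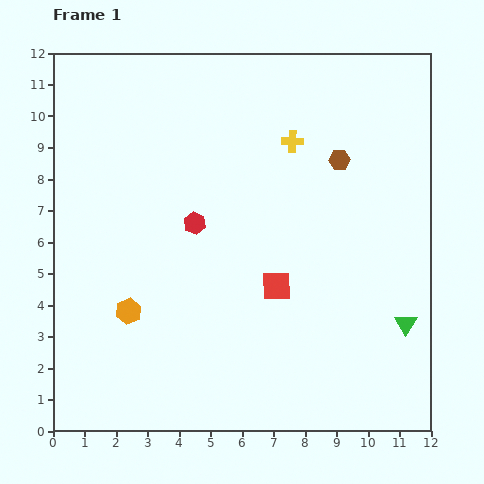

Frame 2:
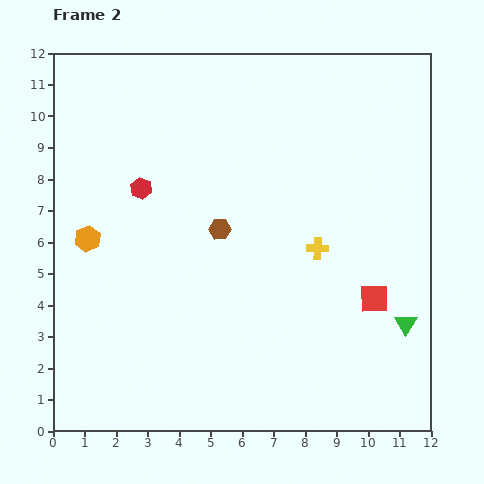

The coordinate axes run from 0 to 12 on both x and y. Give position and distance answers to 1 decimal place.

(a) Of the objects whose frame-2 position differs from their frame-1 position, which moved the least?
the red hexagon

(moved 2.0)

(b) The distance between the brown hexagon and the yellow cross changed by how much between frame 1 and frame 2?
+1.6

Distance in frame 1: 1.6. Distance in frame 2: 3.2.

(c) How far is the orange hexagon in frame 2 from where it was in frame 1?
2.6

The orange hexagon moved from (2.4, 3.8) to (1.1, 6.1), a distance of √(1.3² + 2.3²) ≈ 2.6.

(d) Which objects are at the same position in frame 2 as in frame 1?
the green triangle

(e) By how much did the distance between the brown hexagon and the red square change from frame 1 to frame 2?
+0.9

Distance in frame 1: 4.5. Distance in frame 2: 5.4.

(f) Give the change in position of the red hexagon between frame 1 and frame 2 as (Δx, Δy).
(-1.7, 1.1)

The red hexagon was at (4.5, 6.6) in frame 1 and (2.8, 7.7) in frame 2.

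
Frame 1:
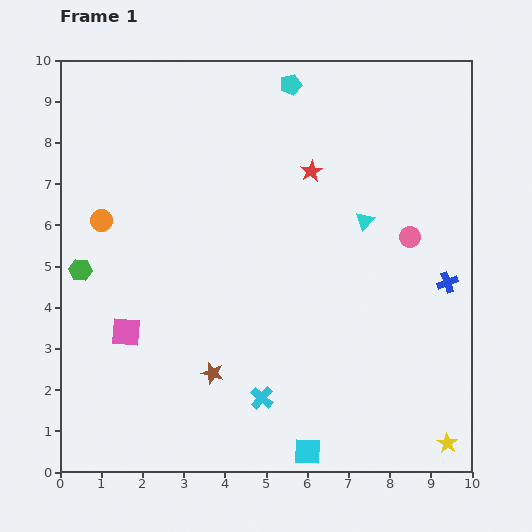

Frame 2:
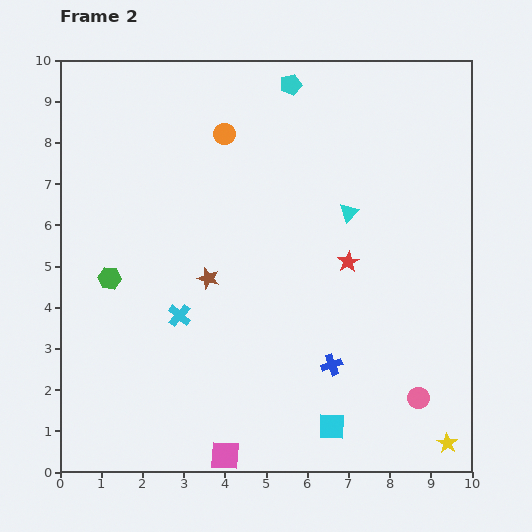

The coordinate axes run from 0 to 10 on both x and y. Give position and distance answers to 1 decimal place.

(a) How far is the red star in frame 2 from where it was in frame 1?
2.4

The red star moved from (6.1, 7.3) to (7.0, 5.1), a distance of √(0.9² + 2.2²) ≈ 2.4.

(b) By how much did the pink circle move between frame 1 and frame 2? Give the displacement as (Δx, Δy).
(0.2, -3.9)

The pink circle was at (8.5, 5.7) in frame 1 and (8.7, 1.8) in frame 2.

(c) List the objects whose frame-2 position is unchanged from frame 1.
the yellow star, the cyan pentagon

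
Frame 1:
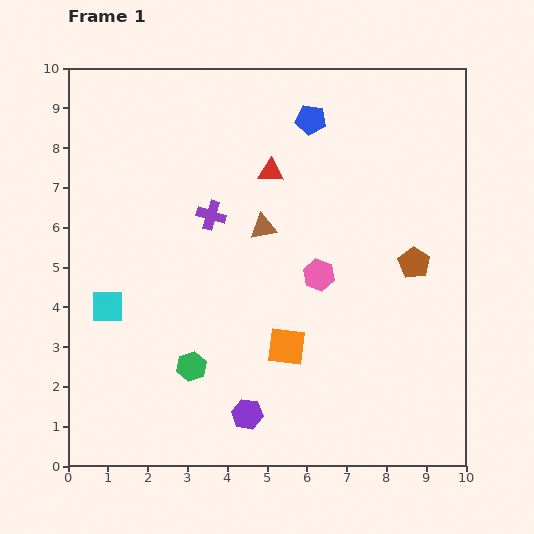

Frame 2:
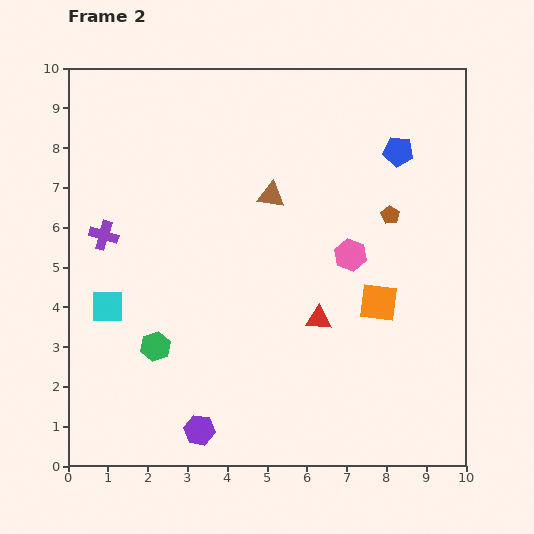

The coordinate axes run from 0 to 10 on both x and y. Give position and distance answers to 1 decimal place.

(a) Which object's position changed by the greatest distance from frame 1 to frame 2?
the red triangle

(moved 3.9; next 2.7)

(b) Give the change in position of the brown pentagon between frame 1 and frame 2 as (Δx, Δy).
(-0.6, 1.2)

The brown pentagon was at (8.7, 5.1) in frame 1 and (8.1, 6.3) in frame 2.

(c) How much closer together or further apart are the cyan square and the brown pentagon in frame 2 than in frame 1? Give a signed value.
-0.3

Distance in frame 1: 7.8. Distance in frame 2: 7.5.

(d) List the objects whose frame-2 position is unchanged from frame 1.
the cyan square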